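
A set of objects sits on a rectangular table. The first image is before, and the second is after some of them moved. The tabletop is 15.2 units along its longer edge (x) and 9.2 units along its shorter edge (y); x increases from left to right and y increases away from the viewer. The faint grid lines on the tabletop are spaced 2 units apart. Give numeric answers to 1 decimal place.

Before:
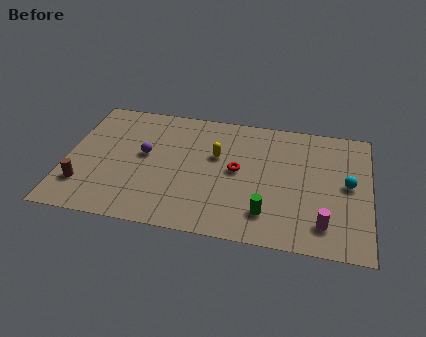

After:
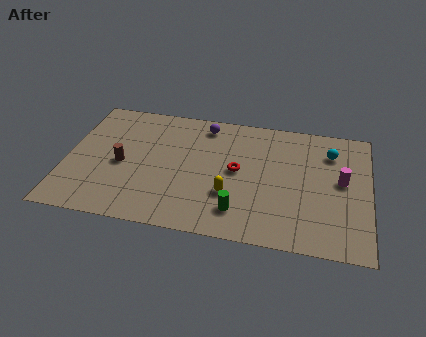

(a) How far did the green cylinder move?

1.4

The green cylinder was near (10.2, 2.0) before and (8.8, 1.9) after, so it travelled √(1.4² + 0.1²) ≈ 1.4 units.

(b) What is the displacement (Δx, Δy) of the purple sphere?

(2.9, 2.8)

The purple sphere was at about (3.9, 5.1) and moved to about (6.8, 7.9).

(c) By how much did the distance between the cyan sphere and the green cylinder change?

+1.9

Before: roughly 4.8 units apart; after: 6.7. That's 1.9 units further apart.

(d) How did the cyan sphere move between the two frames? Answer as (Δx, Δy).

(-0.9, 2.2)

From the two frames, the cyan sphere sits at roughly (14.1, 4.8) before and (13.2, 7.0) after.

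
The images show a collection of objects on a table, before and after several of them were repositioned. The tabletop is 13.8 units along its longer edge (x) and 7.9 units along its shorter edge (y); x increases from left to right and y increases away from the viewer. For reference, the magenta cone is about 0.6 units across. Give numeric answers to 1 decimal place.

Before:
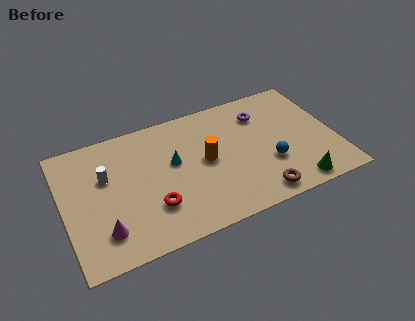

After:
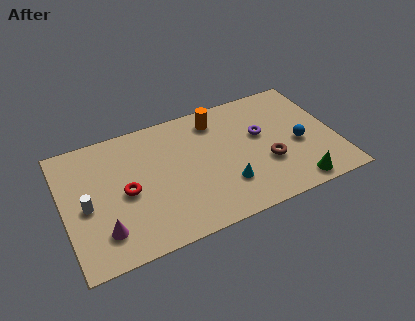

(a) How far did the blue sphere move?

1.7

The blue sphere was near (10.3, 2.7) before and (11.9, 3.4) after, so it travelled √(1.6² + 0.7²) ≈ 1.7 units.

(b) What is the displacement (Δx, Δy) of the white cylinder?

(-1.1, -1.4)

The white cylinder was at about (2.2, 5.0) and moved to about (1.1, 3.6).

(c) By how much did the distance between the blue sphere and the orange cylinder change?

+1.6

They were about 3.4 units apart before and 5.0 after — 1.6 units further apart.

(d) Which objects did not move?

the magenta cone and the green cone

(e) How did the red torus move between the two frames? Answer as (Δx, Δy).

(-1.2, 1.4)

From the two frames, the red torus sits at roughly (4.3, 2.3) before and (3.1, 3.7) after.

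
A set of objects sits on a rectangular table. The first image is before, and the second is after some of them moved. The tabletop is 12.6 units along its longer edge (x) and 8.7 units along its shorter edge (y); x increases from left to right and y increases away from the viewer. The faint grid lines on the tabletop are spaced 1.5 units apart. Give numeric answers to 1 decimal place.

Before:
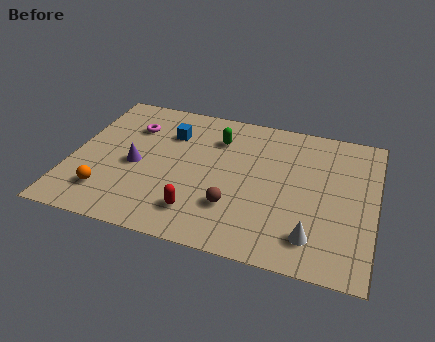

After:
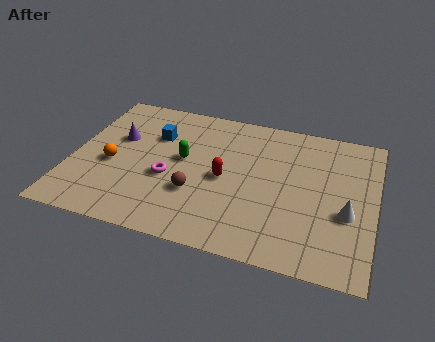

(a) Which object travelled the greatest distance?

the magenta torus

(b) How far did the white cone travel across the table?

2.1

The white cone moved from about (10.2, 1.7) to (11.5, 3.4), a distance of √(1.3² + 1.7²) ≈ 2.1.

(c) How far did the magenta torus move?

3.3

From (2.3, 6.3) to (4.1, 3.5), the magenta torus covered √(1.8² + 2.8²) ≈ 3.3 units.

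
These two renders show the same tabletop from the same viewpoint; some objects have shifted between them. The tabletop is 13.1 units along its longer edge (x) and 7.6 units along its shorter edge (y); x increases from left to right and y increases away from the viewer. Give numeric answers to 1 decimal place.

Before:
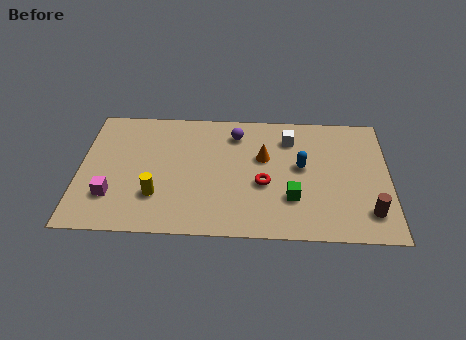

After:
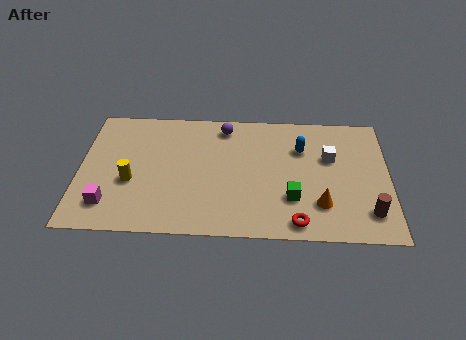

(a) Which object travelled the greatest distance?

the orange cone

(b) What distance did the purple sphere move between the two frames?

0.6

The purple sphere was near (6.6, 6.1) before and (6.1, 6.5) after, so it travelled √(0.5² + 0.4²) ≈ 0.6 units.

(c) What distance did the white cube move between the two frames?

2.0

From (8.9, 5.9) to (10.6, 4.8), the white cube covered √(1.7² + 1.1²) ≈ 2.0 units.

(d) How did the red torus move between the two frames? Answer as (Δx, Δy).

(1.4, -2.2)

From the two frames, the red torus sits at roughly (7.8, 3.1) before and (9.2, 0.9) after.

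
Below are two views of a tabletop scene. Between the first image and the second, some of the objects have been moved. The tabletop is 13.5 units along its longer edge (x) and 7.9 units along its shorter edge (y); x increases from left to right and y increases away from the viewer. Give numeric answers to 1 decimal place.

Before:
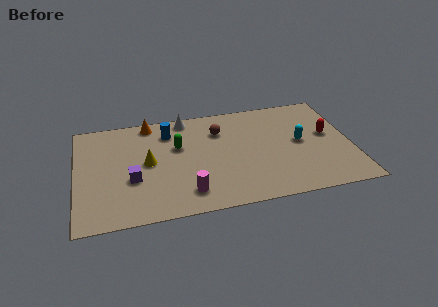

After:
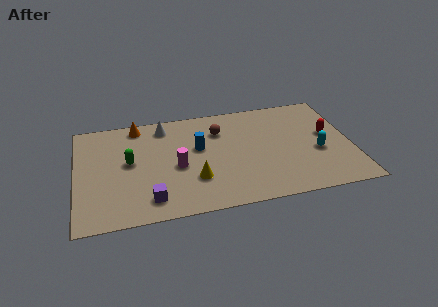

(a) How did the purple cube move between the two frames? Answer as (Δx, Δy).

(0.8, -1.6)

The purple cube was at about (2.7, 3.0) and moved to about (3.5, 1.4).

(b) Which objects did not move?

the brown sphere and the red capsule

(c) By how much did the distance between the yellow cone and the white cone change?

+0.9

The distance was about 3.6 in the first image and 4.5 in the second, so they moved 0.9 units further apart.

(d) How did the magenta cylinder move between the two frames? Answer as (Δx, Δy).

(-0.4, 2.0)

From the two frames, the magenta cylinder sits at roughly (5.3, 1.5) before and (4.9, 3.5) after.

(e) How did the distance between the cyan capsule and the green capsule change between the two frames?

+3.2

Before: roughly 6.1 units apart; after: 9.3. That's 3.2 units further apart.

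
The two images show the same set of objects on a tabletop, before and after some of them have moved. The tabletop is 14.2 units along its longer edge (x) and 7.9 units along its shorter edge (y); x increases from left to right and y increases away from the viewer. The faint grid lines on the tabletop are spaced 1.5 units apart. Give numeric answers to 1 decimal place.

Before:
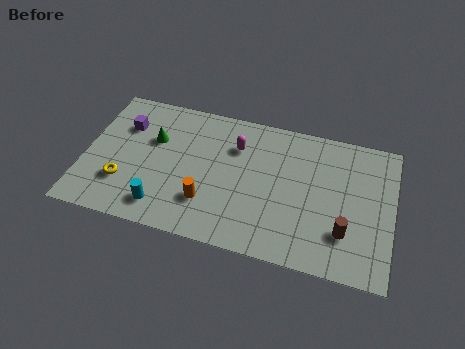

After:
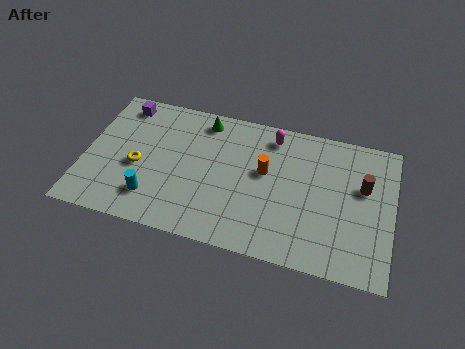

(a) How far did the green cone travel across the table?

2.8

The green cone moved from about (3.1, 5.1) to (5.3, 6.8), a distance of √(2.2² + 1.7²) ≈ 2.8.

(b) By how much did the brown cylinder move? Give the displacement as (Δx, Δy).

(0.7, 2.7)

The brown cylinder started near (12.1, 2.2) and ended near (12.8, 4.9).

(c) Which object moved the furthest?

the orange cylinder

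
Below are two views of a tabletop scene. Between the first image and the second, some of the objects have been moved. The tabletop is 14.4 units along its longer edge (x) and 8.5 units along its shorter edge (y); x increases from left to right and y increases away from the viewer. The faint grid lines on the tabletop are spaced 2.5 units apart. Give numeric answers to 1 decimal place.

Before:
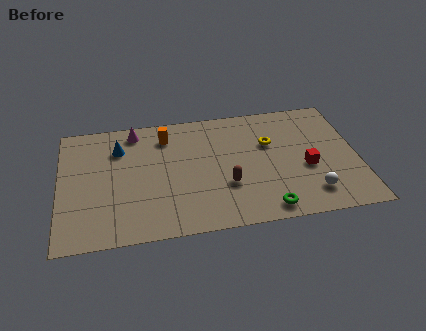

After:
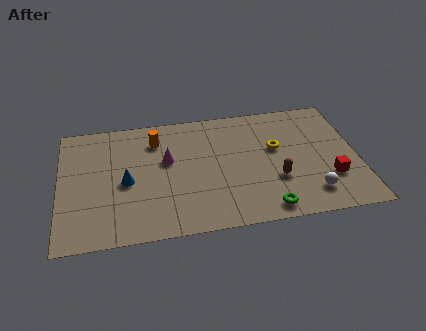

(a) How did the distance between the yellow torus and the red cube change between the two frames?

+0.9

The distance was about 2.6 in the first image and 3.5 in the second, so they moved 0.9 units further apart.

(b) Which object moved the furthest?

the magenta cone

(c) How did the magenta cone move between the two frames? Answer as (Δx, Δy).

(1.5, -2.3)

The magenta cone was at about (3.7, 7.4) and moved to about (5.2, 5.1).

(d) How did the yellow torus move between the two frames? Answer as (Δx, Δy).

(0.3, -0.4)

The yellow torus was at about (10.2, 5.5) and moved to about (10.5, 5.1).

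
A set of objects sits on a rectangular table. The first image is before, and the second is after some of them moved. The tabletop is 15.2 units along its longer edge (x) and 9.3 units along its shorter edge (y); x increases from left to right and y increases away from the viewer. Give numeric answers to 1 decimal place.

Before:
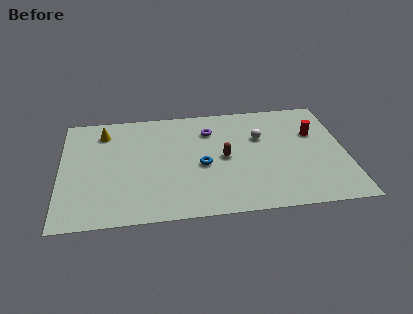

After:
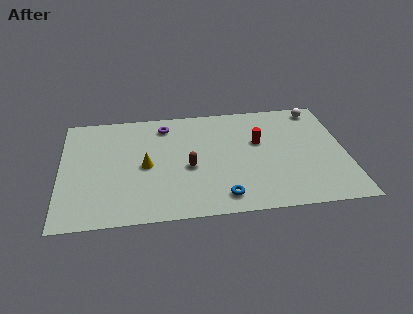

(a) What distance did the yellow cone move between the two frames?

3.8

From (2.3, 7.5) to (4.5, 4.4), the yellow cone covered √(2.2² + 3.1²) ≈ 3.8 units.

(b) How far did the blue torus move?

2.9

From (7.5, 4.1) to (8.5, 1.4), the blue torus covered √(1.0² + 2.7²) ≈ 2.9 units.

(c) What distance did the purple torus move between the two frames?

2.5

The purple torus moved from about (8.0, 7.0) to (5.6, 7.7), a distance of √(2.4² + 0.7²) ≈ 2.5.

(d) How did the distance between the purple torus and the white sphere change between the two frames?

+5.5

Before: roughly 2.8 units apart; after: 8.3. That's 5.5 units further apart.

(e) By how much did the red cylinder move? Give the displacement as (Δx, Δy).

(-3.0, -0.4)

The red cylinder started near (13.6, 6.1) and ended near (10.6, 5.7).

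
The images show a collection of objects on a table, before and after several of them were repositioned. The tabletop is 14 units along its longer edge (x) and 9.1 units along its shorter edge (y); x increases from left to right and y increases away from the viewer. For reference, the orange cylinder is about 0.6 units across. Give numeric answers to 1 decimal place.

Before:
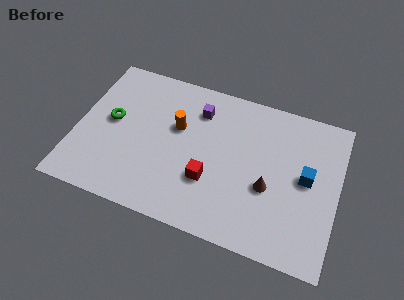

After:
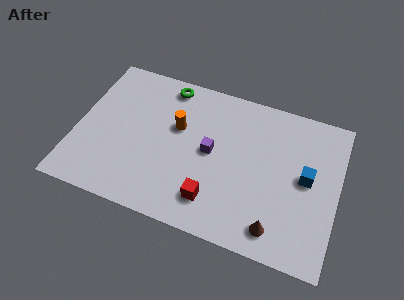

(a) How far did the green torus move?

4.1

The green torus was near (1.8, 4.9) before and (4.5, 8.0) after, so it travelled √(2.7² + 3.1²) ≈ 4.1 units.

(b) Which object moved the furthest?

the green torus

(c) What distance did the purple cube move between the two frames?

2.5

The purple cube moved from about (6.3, 7.0) to (7.2, 4.7), a distance of √(0.9² + 2.3²) ≈ 2.5.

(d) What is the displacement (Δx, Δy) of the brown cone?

(0.6, -2.2)

From the two frames, the brown cone sits at roughly (10.4, 3.6) before and (11.0, 1.4) after.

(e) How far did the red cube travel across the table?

1.1

The red cube was near (7.3, 3.0) before and (7.6, 1.9) after, so it travelled √(0.3² + 1.1²) ≈ 1.1 units.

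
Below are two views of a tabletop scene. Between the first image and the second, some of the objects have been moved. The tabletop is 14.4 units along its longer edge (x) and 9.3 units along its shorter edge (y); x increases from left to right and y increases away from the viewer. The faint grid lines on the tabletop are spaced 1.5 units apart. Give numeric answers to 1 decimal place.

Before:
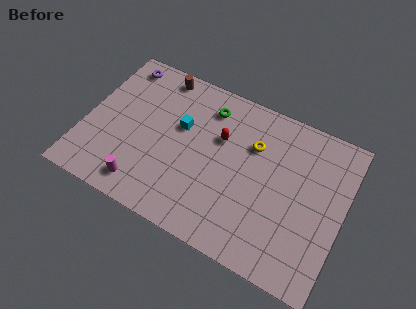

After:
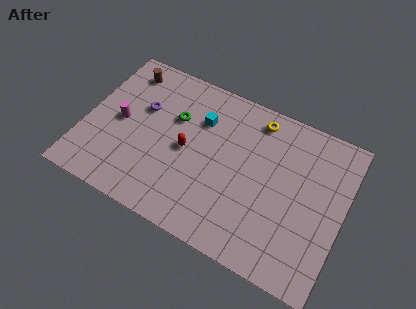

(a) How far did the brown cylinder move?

2.0

From (3.6, 8.3) to (1.7, 7.8), the brown cylinder covered √(1.9² + 0.5²) ≈ 2.0 units.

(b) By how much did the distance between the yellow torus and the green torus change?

+1.9

Before: roughly 2.9 units apart; after: 4.8. That's 1.9 units further apart.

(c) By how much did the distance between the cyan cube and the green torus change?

-0.7

Before: roughly 2.2 units apart; after: 1.5. That's 0.7 units closer together.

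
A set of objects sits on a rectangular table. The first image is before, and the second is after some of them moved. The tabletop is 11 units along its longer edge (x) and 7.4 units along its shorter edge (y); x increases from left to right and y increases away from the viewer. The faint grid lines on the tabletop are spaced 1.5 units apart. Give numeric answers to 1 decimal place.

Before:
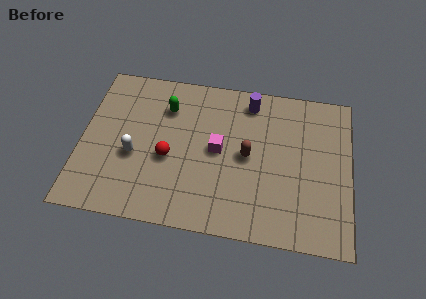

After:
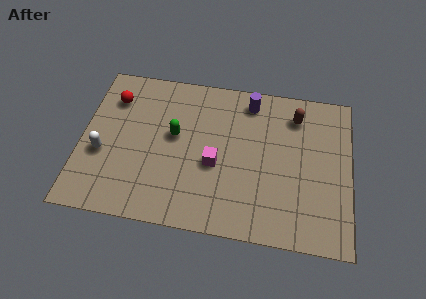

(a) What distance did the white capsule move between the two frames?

1.3

The white capsule moved from about (2.2, 3.0) to (0.9, 2.9), a distance of √(1.3² + 0.1²) ≈ 1.3.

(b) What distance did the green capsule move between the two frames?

1.4

From (3.4, 5.5) to (3.8, 4.2), the green capsule covered √(0.4² + 1.3²) ≈ 1.4 units.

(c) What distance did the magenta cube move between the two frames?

0.7

The magenta cube moved from about (5.6, 3.8) to (5.5, 3.1), a distance of √(0.1² + 0.7²) ≈ 0.7.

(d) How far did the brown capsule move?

2.9

From (6.8, 3.7) to (8.7, 5.9), the brown capsule covered √(1.9² + 2.2²) ≈ 2.9 units.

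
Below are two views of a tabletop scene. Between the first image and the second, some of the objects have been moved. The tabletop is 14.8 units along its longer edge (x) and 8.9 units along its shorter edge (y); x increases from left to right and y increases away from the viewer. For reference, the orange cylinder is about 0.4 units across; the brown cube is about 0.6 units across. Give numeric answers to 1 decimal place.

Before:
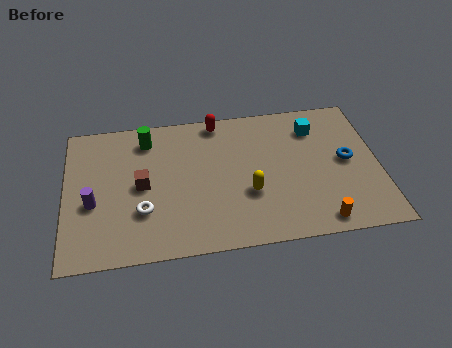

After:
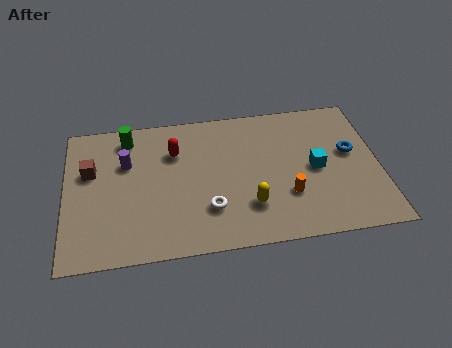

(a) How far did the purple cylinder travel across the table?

2.8

The purple cylinder was near (1.3, 3.6) before and (2.9, 5.9) after, so it travelled √(1.6² + 2.3²) ≈ 2.8 units.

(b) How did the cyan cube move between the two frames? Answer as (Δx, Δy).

(-0.1, -2.6)

The cyan cube started near (11.9, 6.9) and ended near (11.8, 4.3).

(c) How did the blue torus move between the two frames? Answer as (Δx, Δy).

(0.2, 0.5)

The blue torus was at about (13.3, 4.6) and moved to about (13.5, 5.1).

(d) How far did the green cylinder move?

0.9

The green cylinder moved from about (3.9, 7.3) to (3.0, 7.5), a distance of √(0.9² + 0.2²) ≈ 0.9.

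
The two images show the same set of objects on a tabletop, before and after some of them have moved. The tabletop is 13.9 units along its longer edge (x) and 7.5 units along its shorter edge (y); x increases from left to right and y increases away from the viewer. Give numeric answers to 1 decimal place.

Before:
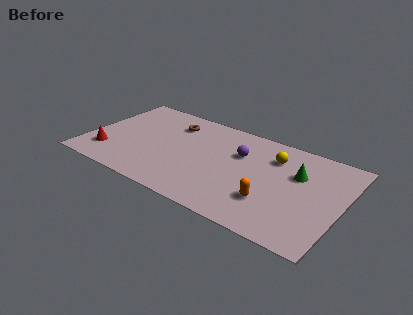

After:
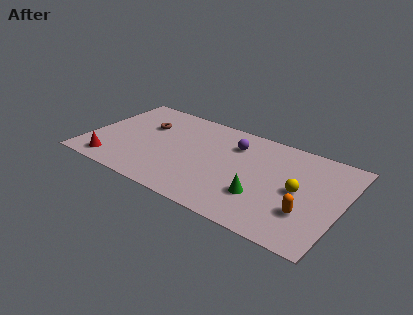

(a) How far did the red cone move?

0.8

From (1.3, 1.8) to (1.7, 1.1), the red cone covered √(0.4² + 0.7²) ≈ 0.8 units.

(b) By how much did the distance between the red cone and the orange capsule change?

+1.6

The distance was about 9.0 in the first image and 10.6 in the second, so they moved 1.6 units further apart.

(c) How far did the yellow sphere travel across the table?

2.5

The yellow sphere moved from about (10.0, 5.6) to (11.6, 3.7), a distance of √(1.6² + 1.9²) ≈ 2.5.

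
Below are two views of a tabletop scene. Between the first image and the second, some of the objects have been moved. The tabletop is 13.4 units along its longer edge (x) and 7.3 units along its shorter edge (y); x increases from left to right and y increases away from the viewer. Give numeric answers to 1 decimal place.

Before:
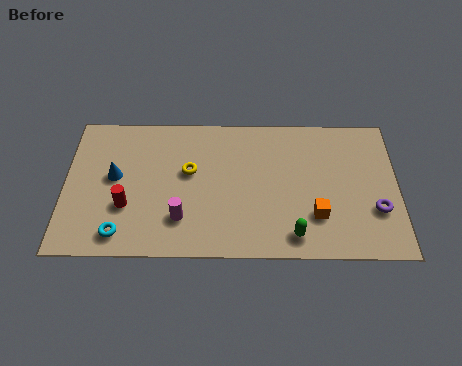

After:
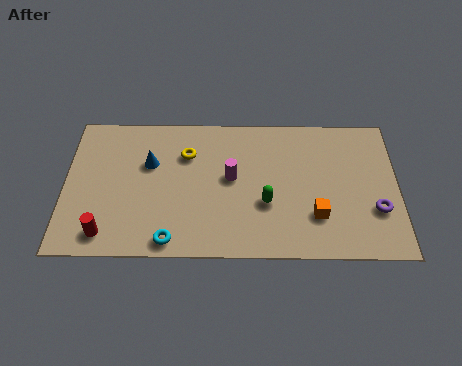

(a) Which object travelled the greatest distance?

the magenta cylinder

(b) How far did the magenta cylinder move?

2.9

The magenta cylinder was near (4.7, 1.9) before and (6.7, 4.0) after, so it travelled √(2.0² + 2.1²) ≈ 2.9 units.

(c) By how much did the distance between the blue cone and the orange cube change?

-1.1

Before: roughly 8.3 units apart; after: 7.2. That's 1.1 units closer together.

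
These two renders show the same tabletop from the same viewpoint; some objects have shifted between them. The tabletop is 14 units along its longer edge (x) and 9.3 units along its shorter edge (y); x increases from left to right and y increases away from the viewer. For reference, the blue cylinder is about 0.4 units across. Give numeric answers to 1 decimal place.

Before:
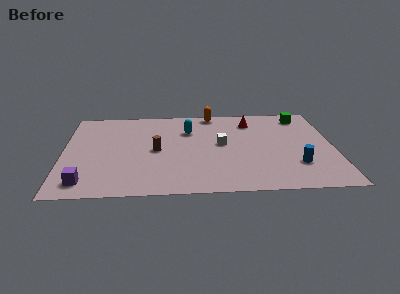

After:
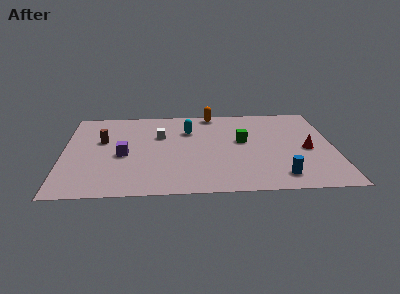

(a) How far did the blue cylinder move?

1.4

The blue cylinder moved from about (12.0, 2.6) to (11.1, 1.5), a distance of √(0.9² + 1.1²) ≈ 1.4.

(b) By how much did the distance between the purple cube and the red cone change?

-1.0

Before: roughly 10.5 units apart; after: 9.5. That's 1.0 units closer together.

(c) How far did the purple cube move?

3.3

The purple cube was near (1.2, 1.4) before and (3.1, 4.1) after, so it travelled √(1.9² + 2.7²) ≈ 3.3 units.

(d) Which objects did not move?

the cyan capsule and the orange capsule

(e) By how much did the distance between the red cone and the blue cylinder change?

-2.2

Before: roughly 5.3 units apart; after: 3.1. That's 2.2 units closer together.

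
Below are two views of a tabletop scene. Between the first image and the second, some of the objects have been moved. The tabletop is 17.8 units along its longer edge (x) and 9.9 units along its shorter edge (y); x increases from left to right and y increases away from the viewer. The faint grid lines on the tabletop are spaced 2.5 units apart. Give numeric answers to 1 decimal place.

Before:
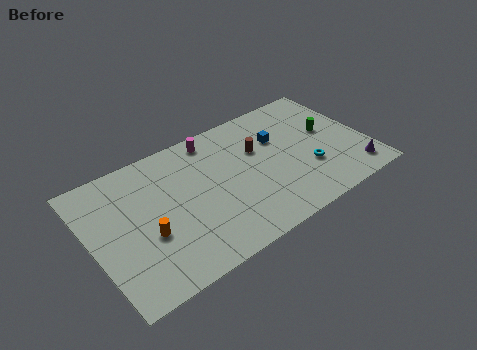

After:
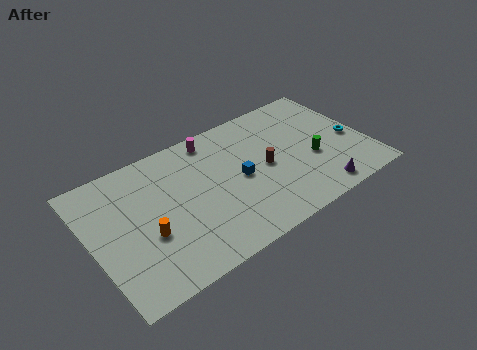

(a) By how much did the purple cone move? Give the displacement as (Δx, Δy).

(-2.5, -0.4)

From the two frames, the purple cone sits at roughly (16.5, 1.6) before and (14.0, 1.2) after.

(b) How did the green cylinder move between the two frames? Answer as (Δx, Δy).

(-1.4, -1.7)

The green cylinder started near (15.6, 5.6) and ended near (14.2, 3.9).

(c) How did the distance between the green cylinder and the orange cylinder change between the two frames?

-1.5

The distance was about 12.4 in the first image and 10.9 in the second, so they moved 1.5 units closer together.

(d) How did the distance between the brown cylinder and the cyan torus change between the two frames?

+1.5

The distance was about 4.2 in the first image and 5.7 in the second, so they moved 1.5 units further apart.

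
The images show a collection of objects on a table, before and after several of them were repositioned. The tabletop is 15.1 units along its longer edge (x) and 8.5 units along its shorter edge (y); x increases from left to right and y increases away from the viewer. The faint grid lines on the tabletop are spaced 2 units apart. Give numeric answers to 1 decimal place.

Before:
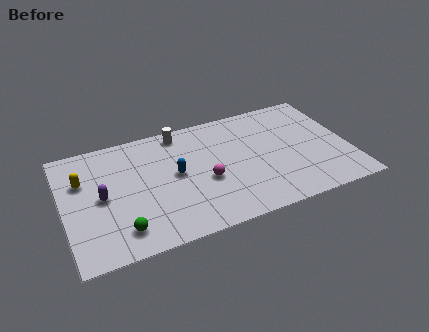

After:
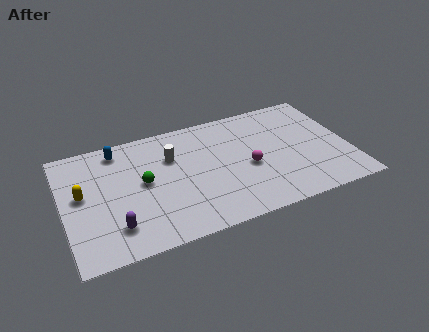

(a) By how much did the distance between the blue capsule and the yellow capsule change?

-1.6

They were about 4.9 units apart before and 3.3 after — 1.6 units closer together.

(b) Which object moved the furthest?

the blue capsule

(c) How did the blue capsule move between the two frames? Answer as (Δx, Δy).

(-2.8, 2.8)

The blue capsule was at about (5.9, 4.5) and moved to about (3.1, 7.3).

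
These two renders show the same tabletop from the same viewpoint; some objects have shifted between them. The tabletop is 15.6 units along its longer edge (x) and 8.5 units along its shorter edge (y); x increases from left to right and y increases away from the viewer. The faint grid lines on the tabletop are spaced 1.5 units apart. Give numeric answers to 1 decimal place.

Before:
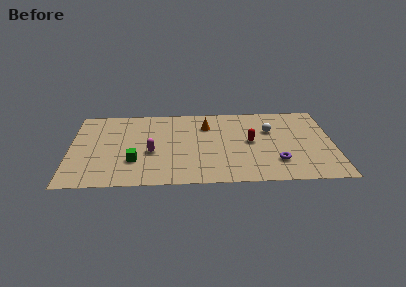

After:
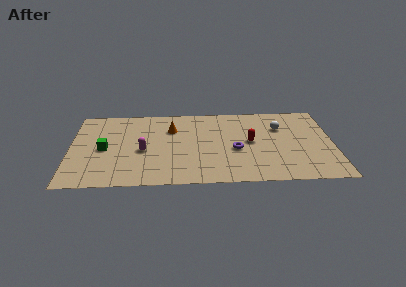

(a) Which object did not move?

the red capsule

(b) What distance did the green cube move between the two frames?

2.3

The green cube was near (3.8, 2.6) before and (2.0, 4.0) after, so it travelled √(1.8² + 1.4²) ≈ 2.3 units.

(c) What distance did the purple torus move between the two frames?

2.8

The purple torus was near (12.2, 2.2) before and (9.8, 3.6) after, so it travelled √(2.4² + 1.4²) ≈ 2.8 units.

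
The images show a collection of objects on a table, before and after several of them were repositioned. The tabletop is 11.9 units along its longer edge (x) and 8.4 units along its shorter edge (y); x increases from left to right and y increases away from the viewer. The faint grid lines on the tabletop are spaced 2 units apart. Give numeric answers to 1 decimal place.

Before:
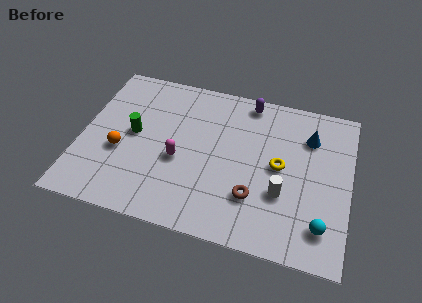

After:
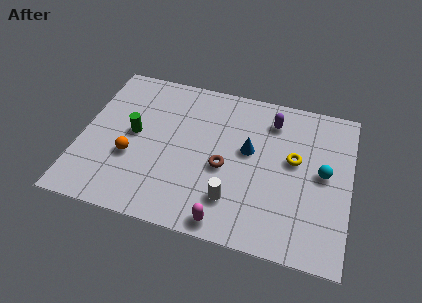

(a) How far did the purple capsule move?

1.4

From (7.2, 7.5) to (8.3, 6.7), the purple capsule covered √(1.1² + 0.8²) ≈ 1.4 units.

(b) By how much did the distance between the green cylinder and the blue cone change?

-2.8

They were about 7.9 units apart before and 5.1 after — 2.8 units closer together.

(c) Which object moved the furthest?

the magenta capsule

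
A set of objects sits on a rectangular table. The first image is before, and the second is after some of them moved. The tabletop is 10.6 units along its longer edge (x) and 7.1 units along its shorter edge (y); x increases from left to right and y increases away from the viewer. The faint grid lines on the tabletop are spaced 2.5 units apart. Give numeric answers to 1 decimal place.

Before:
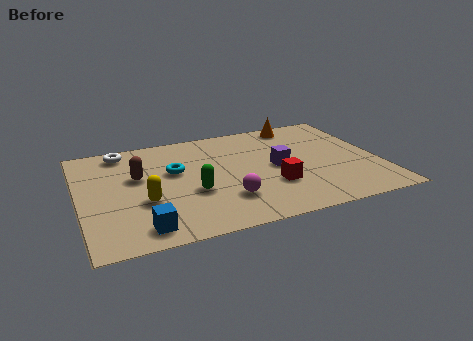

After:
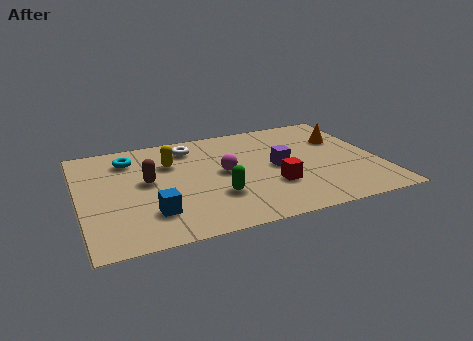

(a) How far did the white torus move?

2.4

From (1.7, 6.2) to (4.1, 5.8), the white torus covered √(2.4² + 0.4²) ≈ 2.4 units.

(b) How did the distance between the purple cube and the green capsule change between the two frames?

-0.6

They were about 3.2 units apart before and 2.6 after — 0.6 units closer together.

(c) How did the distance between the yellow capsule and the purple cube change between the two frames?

-0.9

The distance was about 4.9 in the first image and 4.0 in the second, so they moved 0.9 units closer together.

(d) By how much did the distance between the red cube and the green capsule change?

-0.8

They were about 2.8 units apart before and 2.0 after — 0.8 units closer together.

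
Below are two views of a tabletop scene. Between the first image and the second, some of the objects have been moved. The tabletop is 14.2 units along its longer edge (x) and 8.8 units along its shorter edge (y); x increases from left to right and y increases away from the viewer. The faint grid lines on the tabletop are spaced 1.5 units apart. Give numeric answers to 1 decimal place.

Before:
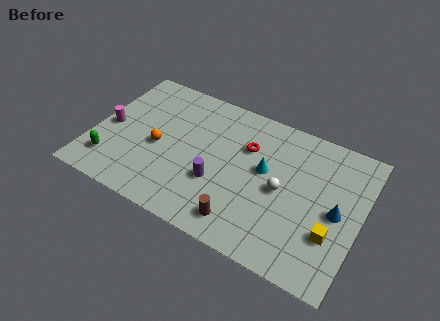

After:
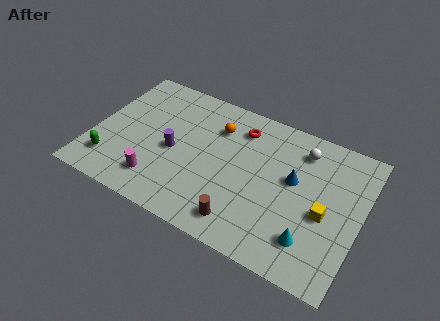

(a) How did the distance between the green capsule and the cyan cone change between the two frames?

+2.2

The distance was about 8.5 in the first image and 10.7 in the second, so they moved 2.2 units further apart.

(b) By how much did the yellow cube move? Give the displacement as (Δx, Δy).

(-0.5, 1.0)

The yellow cube was at about (12.9, 2.8) and moved to about (12.4, 3.8).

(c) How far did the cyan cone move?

4.1

The cyan cone moved from about (9.1, 5.0) to (11.9, 2.0), a distance of √(2.8² + 3.0²) ≈ 4.1.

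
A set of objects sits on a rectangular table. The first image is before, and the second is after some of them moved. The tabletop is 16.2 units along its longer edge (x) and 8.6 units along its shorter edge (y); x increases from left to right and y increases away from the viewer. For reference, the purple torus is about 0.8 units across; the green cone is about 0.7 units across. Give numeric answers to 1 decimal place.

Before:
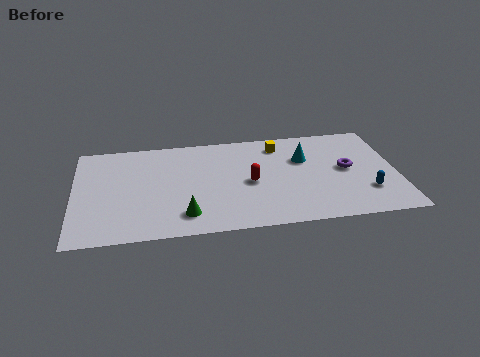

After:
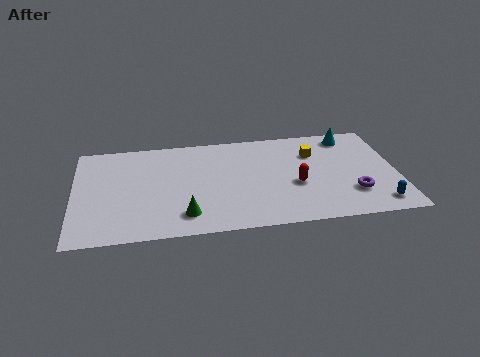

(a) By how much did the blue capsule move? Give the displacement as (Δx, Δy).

(0.5, -1.1)

The blue capsule started near (14.6, 2.4) and ended near (15.1, 1.3).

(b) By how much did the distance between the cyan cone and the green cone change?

+2.9

Before: roughly 7.3 units apart; after: 10.2. That's 2.9 units further apart.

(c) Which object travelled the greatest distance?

the cyan cone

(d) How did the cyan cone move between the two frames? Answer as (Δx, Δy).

(2.4, 1.7)

From the two frames, the cyan cone sits at roughly (11.6, 5.7) before and (14.0, 7.4) after.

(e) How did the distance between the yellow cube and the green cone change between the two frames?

+0.6

The distance was about 7.3 in the first image and 7.9 in the second, so they moved 0.6 units further apart.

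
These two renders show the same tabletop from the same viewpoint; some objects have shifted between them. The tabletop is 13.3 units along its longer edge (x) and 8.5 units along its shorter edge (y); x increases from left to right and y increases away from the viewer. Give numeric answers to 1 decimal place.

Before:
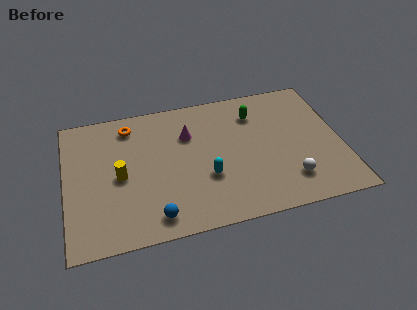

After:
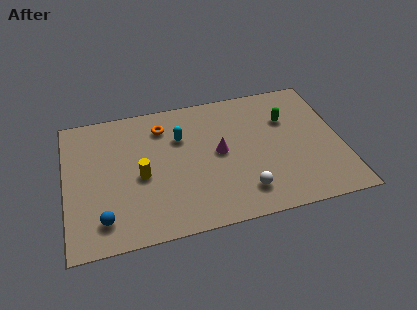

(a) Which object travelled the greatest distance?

the cyan capsule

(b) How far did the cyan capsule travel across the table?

3.0

From (6.7, 3.0) to (5.6, 5.8), the cyan capsule covered √(1.1² + 2.8²) ≈ 3.0 units.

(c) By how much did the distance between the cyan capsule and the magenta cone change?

-0.7

The distance was about 3.0 in the first image and 2.3 in the second, so they moved 0.7 units closer together.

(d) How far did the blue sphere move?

2.4

From (4.1, 1.2) to (1.7, 1.6), the blue sphere covered √(2.4² + 0.4²) ≈ 2.4 units.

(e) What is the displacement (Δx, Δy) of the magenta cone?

(1.4, -1.5)

From the two frames, the magenta cone sits at roughly (6.0, 5.9) before and (7.4, 4.4) after.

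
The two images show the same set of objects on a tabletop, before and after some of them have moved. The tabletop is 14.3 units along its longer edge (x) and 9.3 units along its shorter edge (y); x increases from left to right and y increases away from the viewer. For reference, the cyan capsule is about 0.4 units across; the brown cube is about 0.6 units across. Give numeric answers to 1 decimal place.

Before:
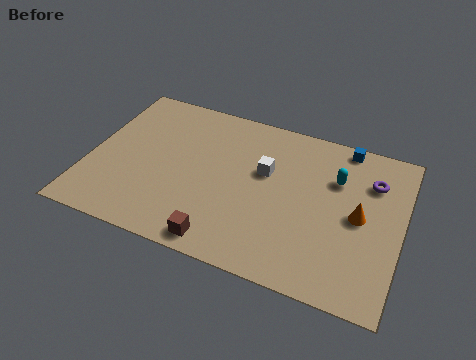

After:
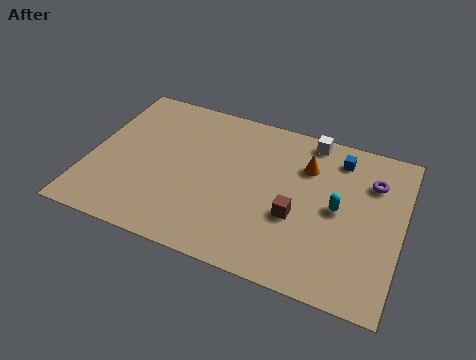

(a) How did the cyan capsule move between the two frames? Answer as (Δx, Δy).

(0.2, -1.7)

The cyan capsule was at about (11.2, 6.4) and moved to about (11.4, 4.7).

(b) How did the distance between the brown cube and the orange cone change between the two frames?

-3.8

The distance was about 6.9 in the first image and 3.1 in the second, so they moved 3.8 units closer together.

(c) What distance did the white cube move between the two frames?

3.2

The white cube moved from about (8.0, 5.7) to (9.8, 8.4), a distance of √(1.8² + 2.7²) ≈ 3.2.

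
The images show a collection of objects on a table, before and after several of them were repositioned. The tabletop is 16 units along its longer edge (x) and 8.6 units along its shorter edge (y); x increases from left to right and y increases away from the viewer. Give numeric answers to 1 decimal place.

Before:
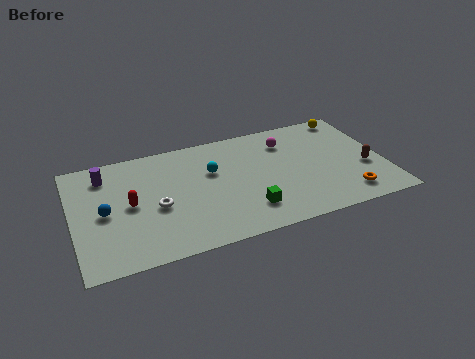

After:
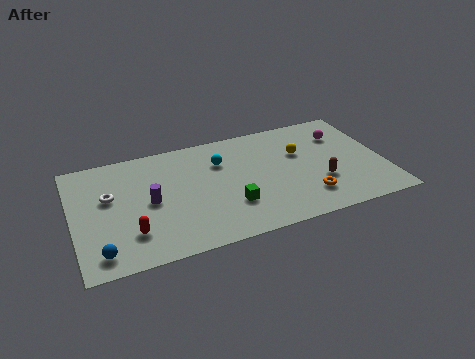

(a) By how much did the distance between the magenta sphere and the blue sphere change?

+3.9

They were about 9.9 units apart before and 13.8 after — 3.9 units further apart.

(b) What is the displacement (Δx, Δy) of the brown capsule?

(-2.4, -0.4)

From the two frames, the brown capsule sits at roughly (15.0, 3.3) before and (12.6, 2.9) after.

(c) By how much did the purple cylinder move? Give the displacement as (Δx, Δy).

(2.1, -2.7)

The purple cylinder started near (1.8, 6.9) and ended near (3.9, 4.2).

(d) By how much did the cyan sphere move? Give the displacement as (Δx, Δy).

(0.5, 0.6)

The cyan sphere was at about (7.2, 5.5) and moved to about (7.7, 6.1).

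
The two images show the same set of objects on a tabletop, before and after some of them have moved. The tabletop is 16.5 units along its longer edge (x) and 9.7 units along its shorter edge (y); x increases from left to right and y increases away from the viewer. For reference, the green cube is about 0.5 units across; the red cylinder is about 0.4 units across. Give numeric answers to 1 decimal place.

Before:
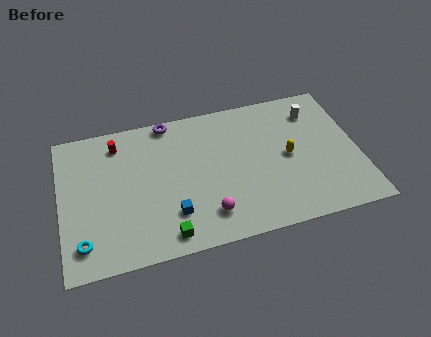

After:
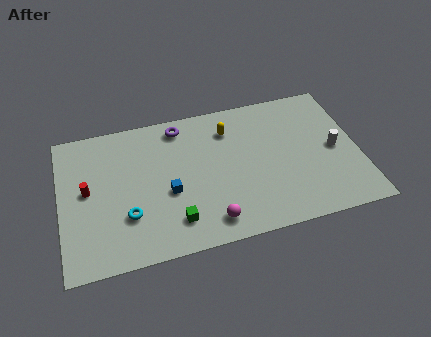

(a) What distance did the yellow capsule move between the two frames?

4.1

From (12.6, 4.8) to (9.5, 7.5), the yellow capsule covered √(3.1² + 2.7²) ≈ 4.1 units.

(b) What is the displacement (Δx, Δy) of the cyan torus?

(2.5, 1.2)

From the two frames, the cyan torus sits at roughly (1.1, 1.8) before and (3.6, 3.0) after.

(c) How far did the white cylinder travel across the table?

3.0

From (14.3, 7.6) to (15.2, 4.7), the white cylinder covered √(0.9² + 2.9²) ≈ 3.0 units.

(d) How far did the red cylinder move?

3.3

The red cylinder was near (3.3, 8.0) before and (1.5, 5.2) after, so it travelled √(1.8² + 2.8²) ≈ 3.3 units.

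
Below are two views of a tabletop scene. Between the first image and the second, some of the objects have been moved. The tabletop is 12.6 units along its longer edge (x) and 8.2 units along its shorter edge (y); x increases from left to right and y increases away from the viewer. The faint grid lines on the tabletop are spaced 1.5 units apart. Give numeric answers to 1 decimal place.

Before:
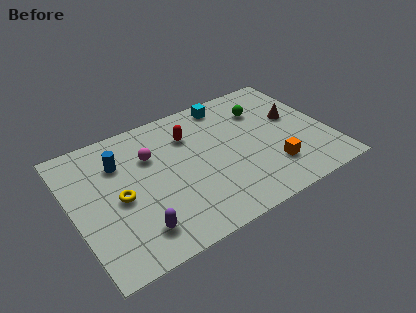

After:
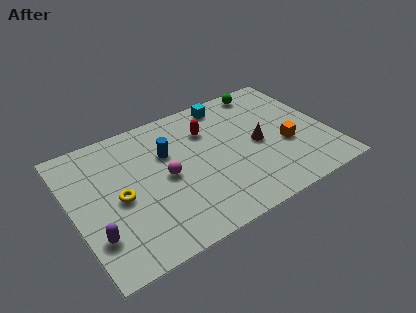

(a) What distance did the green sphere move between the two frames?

1.4

The green sphere was near (9.7, 6.0) before and (10.1, 7.3) after, so it travelled √(0.4² + 1.3²) ≈ 1.4 units.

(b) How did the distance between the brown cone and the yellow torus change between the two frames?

-2.1

The distance was about 9.0 in the first image and 6.9 in the second, so they moved 2.1 units closer together.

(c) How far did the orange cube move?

1.4

The orange cube was near (9.5, 2.1) before and (10.4, 3.2) after, so it travelled √(0.9² + 1.1²) ≈ 1.4 units.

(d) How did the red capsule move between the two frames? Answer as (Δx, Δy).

(0.9, -0.1)

The red capsule started near (6.0, 6.0) and ended near (6.9, 5.9).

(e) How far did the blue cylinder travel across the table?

2.4

The blue cylinder moved from about (2.5, 5.9) to (4.8, 5.4), a distance of √(2.3² + 0.5²) ≈ 2.4.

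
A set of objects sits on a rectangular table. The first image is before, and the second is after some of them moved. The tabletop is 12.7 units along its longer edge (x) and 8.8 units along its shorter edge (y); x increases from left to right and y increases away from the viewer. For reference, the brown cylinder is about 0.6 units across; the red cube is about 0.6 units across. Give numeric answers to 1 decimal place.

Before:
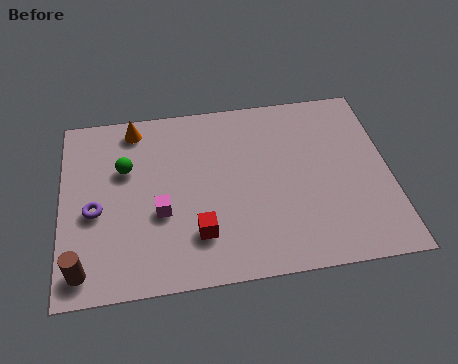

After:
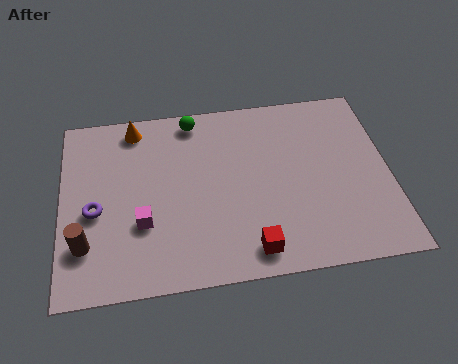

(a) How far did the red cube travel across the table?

2.2

From (5.2, 2.2) to (7.2, 1.2), the red cube covered √(2.0² + 1.0²) ≈ 2.2 units.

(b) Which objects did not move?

the orange cone and the purple torus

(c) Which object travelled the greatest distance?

the green sphere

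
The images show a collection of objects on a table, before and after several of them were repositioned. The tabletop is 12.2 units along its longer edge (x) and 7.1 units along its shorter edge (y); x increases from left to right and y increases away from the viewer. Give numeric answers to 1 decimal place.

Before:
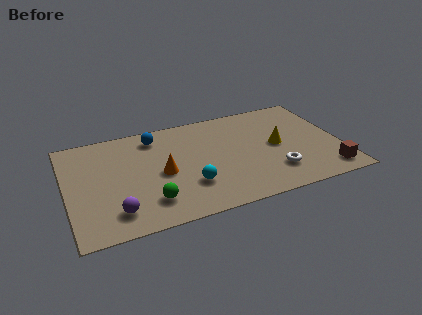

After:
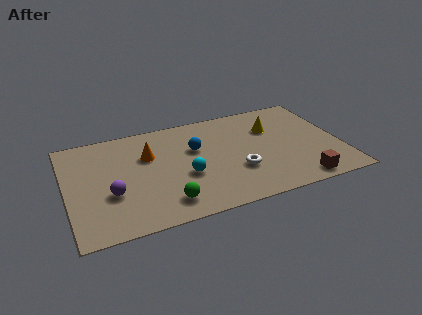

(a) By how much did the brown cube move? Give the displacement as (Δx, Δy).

(-1.3, -0.3)

From the two frames, the brown cube sits at roughly (11.4, 1.1) before and (10.1, 0.8) after.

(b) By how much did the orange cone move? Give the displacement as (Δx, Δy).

(-0.5, 1.4)

From the two frames, the orange cone sits at roughly (4.2, 3.3) before and (3.7, 4.7) after.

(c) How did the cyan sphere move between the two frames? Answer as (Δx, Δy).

(-0.1, 0.7)

The cyan sphere started near (5.3, 2.1) and ended near (5.2, 2.8).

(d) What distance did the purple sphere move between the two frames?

1.2

The purple sphere was near (2.0, 1.4) before and (1.9, 2.6) after, so it travelled √(0.1² + 1.2²) ≈ 1.2 units.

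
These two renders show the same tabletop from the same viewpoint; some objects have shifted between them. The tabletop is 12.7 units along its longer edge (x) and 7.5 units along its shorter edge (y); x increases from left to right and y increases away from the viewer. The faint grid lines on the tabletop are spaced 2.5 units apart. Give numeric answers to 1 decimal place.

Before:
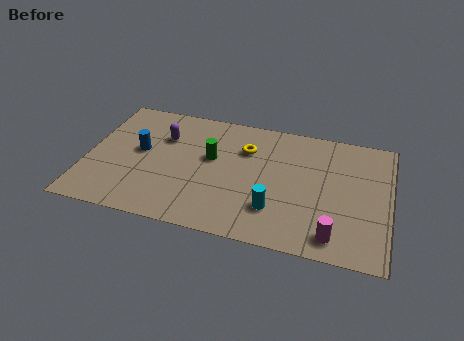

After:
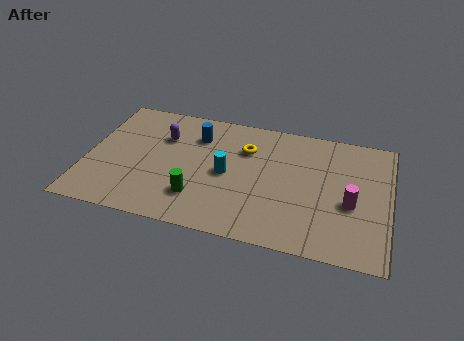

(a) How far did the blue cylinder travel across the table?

2.7

From (2.2, 4.1) to (4.5, 5.6), the blue cylinder covered √(2.3² + 1.5²) ≈ 2.7 units.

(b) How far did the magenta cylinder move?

2.1

From (10.5, 1.1) to (11.1, 3.1), the magenta cylinder covered √(0.6² + 2.0²) ≈ 2.1 units.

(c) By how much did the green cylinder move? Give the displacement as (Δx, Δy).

(-0.4, -2.5)

The green cylinder started near (5.2, 4.4) and ended near (4.8, 1.9).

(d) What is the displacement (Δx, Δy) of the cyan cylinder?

(-2.1, 1.6)

The cyan cylinder started near (8.0, 2.0) and ended near (5.9, 3.6).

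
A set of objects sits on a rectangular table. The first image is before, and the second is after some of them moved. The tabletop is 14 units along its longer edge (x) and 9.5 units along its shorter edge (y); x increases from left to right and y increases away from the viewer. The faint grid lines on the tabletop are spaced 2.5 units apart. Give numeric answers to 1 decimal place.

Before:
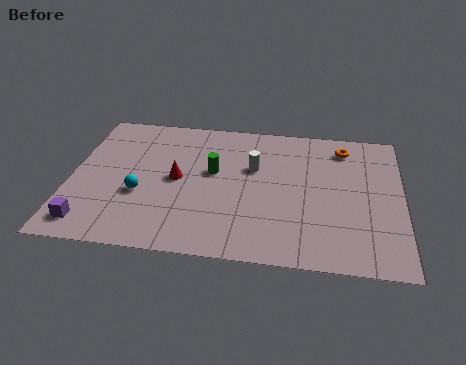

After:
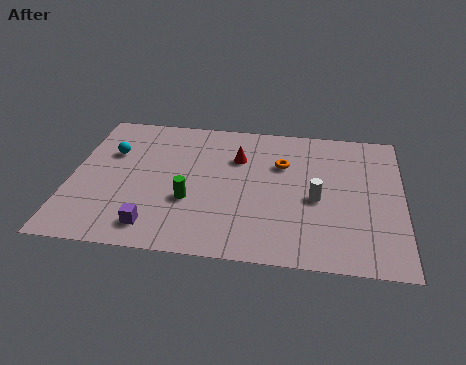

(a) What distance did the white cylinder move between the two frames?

3.2

The white cylinder moved from about (7.7, 6.0) to (10.4, 4.2), a distance of √(2.7² + 1.8²) ≈ 3.2.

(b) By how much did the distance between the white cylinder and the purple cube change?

-0.9

Before: roughly 8.1 units apart; after: 7.2. That's 0.9 units closer together.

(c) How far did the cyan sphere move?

3.0

The cyan sphere moved from about (3.0, 3.6) to (1.6, 6.3), a distance of √(1.4² + 2.7²) ≈ 3.0.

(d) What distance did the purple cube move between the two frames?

2.7

The purple cube was near (1.0, 1.4) before and (3.7, 1.5) after, so it travelled √(2.7² + 0.1²) ≈ 2.7 units.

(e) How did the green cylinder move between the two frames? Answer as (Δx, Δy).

(-0.9, -2.1)

The green cylinder was at about (6.0, 5.5) and moved to about (5.1, 3.4).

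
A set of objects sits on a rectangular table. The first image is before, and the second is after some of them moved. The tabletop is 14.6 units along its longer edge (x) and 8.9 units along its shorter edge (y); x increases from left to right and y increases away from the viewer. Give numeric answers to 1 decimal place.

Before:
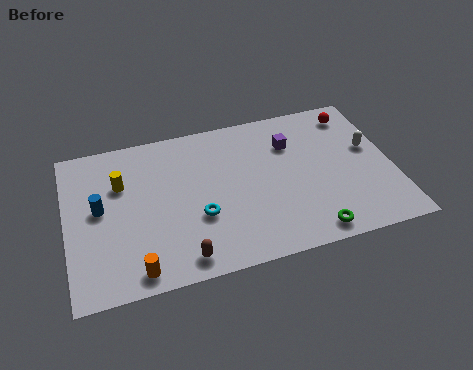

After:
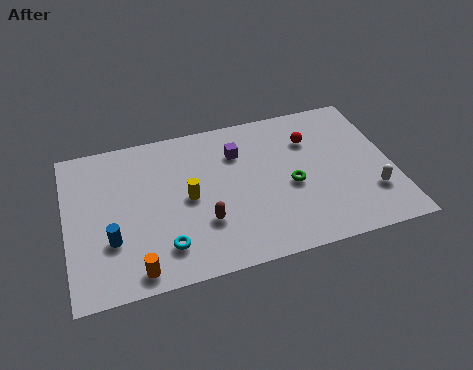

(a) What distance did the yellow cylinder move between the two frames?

3.3

The yellow cylinder moved from about (2.5, 6.0) to (5.4, 4.4), a distance of √(2.9² + 1.6²) ≈ 3.3.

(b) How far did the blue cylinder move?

1.9

The blue cylinder was near (1.5, 4.8) before and (1.9, 2.9) after, so it travelled √(0.4² + 1.9²) ≈ 1.9 units.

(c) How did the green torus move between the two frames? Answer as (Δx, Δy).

(-0.6, 2.9)

The green torus was at about (10.6, 1.0) and moved to about (10.0, 3.9).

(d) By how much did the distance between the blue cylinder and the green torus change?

-1.7

The distance was about 9.9 in the first image and 8.2 in the second, so they moved 1.7 units closer together.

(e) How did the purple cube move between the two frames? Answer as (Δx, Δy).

(-2.4, 0.1)

The purple cube started near (10.2, 6.4) and ended near (7.8, 6.5).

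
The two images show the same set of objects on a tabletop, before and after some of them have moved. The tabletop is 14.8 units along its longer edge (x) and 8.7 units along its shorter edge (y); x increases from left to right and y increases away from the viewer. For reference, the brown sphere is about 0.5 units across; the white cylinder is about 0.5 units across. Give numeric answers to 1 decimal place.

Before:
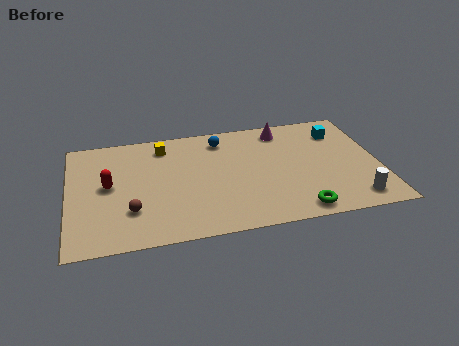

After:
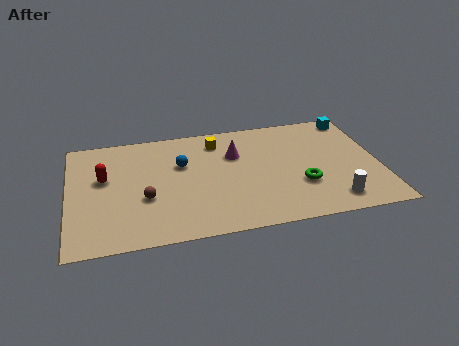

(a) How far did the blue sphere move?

2.6

The blue sphere moved from about (7.4, 7.2) to (5.4, 5.6), a distance of √(2.0² + 1.6²) ≈ 2.6.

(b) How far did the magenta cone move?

2.8

From (10.4, 7.4) to (8.0, 5.9), the magenta cone covered √(2.4² + 1.5²) ≈ 2.8 units.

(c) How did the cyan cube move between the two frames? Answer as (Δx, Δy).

(0.8, 1.0)

From the two frames, the cyan cube sits at roughly (13.1, 6.7) before and (13.9, 7.7) after.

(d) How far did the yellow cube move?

2.6

The yellow cube was near (4.6, 7.2) before and (7.2, 7.1) after, so it travelled √(2.6² + 0.1²) ≈ 2.6 units.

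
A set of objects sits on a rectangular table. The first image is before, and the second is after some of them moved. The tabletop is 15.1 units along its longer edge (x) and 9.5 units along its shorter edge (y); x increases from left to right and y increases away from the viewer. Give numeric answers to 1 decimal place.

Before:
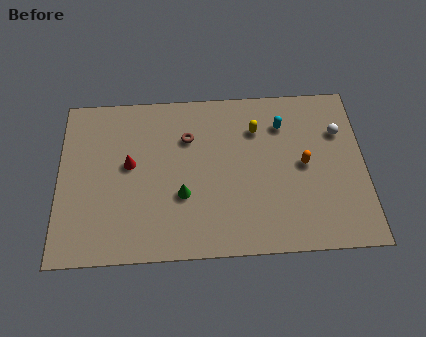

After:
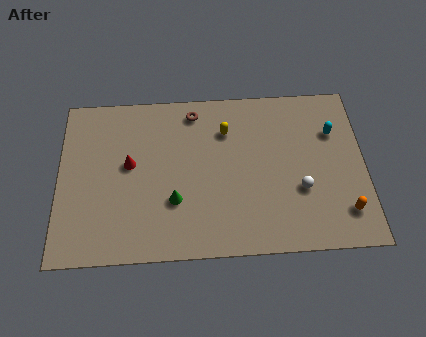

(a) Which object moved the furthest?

the white sphere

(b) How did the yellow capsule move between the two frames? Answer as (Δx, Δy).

(-1.5, 0.0)

From the two frames, the yellow capsule sits at roughly (9.8, 7.0) before and (8.3, 7.0) after.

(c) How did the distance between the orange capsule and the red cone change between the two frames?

+2.4

The distance was about 8.6 in the first image and 11.0 in the second, so they moved 2.4 units further apart.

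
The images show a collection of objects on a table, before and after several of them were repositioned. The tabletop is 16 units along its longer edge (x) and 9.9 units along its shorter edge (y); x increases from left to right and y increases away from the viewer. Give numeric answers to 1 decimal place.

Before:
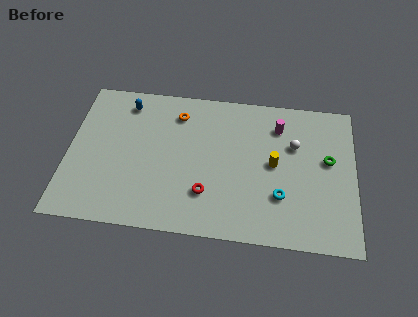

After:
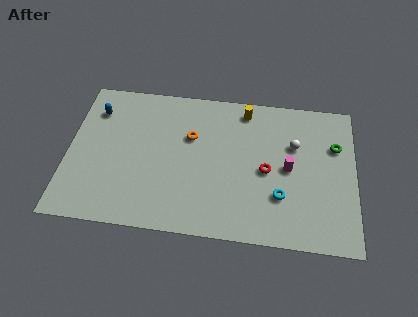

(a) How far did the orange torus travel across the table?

1.7

From (6.0, 7.9) to (6.8, 6.4), the orange torus covered √(0.8² + 1.5²) ≈ 1.7 units.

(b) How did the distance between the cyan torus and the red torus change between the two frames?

-2.3

The distance was about 4.1 in the first image and 1.8 in the second, so they moved 2.3 units closer together.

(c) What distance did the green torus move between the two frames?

1.1

From (14.5, 5.7) to (14.9, 6.7), the green torus covered √(0.4² + 1.0²) ≈ 1.1 units.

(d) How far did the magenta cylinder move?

2.9

From (11.7, 7.7) to (12.3, 4.9), the magenta cylinder covered √(0.6² + 2.8²) ≈ 2.9 units.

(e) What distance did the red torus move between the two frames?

3.8

From (7.8, 2.7) to (11.1, 4.6), the red torus covered √(3.3² + 1.9²) ≈ 3.8 units.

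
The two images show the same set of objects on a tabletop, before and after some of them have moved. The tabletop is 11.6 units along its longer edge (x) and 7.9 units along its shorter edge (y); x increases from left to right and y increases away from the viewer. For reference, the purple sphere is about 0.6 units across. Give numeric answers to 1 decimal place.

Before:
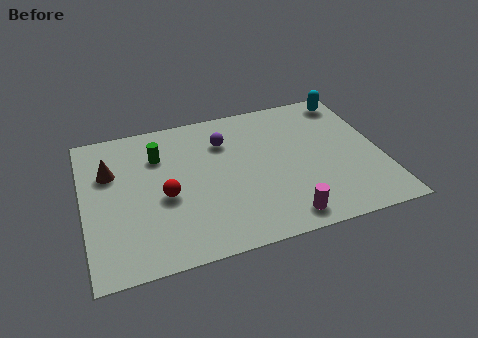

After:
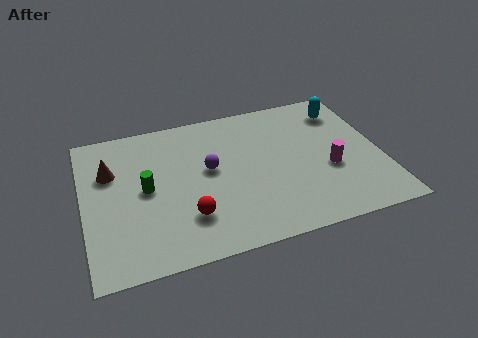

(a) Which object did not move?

the brown cone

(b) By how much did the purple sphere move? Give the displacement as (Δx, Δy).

(-0.7, -1.4)

The purple sphere was at about (5.6, 5.8) and moved to about (4.9, 4.4).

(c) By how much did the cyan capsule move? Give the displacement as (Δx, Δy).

(-0.3, -0.6)

The cyan capsule was at about (10.7, 6.9) and moved to about (10.4, 6.3).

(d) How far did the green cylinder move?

1.8

The green cylinder moved from about (3.0, 5.7) to (2.4, 4.0), a distance of √(0.6² + 1.7²) ≈ 1.8.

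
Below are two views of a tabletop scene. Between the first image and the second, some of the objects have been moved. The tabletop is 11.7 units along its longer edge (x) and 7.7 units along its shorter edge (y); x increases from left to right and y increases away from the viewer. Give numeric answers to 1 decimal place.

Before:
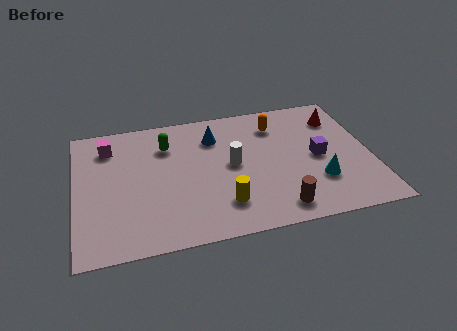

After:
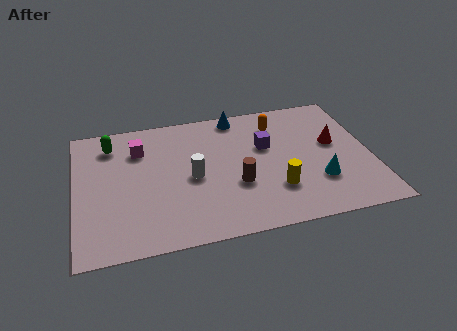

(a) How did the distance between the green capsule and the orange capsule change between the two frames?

+2.2

Before: roughly 4.4 units apart; after: 6.6. That's 2.2 units further apart.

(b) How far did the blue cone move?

1.5

The blue cone was near (5.6, 5.8) before and (6.6, 6.9) after, so it travelled √(1.0² + 1.1²) ≈ 1.5 units.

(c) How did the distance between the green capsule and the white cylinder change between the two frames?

+1.0

Before: roughly 3.0 units apart; after: 4.0. That's 1.0 units further apart.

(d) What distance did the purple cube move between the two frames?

2.3

The purple cube moved from about (9.6, 3.7) to (7.6, 4.8), a distance of √(2.0² + 1.1²) ≈ 2.3.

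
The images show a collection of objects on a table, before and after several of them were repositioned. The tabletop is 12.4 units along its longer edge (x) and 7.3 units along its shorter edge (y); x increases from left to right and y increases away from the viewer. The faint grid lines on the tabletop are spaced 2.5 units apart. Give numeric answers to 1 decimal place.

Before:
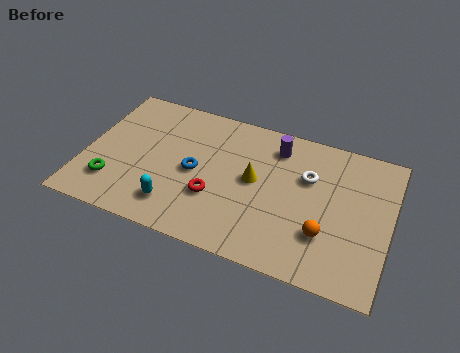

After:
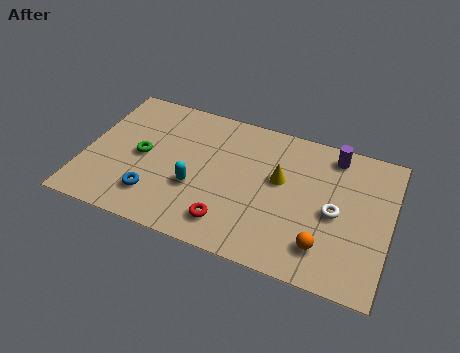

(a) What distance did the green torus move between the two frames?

2.1

The green torus was near (1.3, 1.8) before and (2.3, 3.6) after, so it travelled √(1.0² + 1.8²) ≈ 2.1 units.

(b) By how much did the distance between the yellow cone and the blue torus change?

+3.1

They were about 2.4 units apart before and 5.5 after — 3.1 units further apart.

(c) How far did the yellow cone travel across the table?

1.1

The yellow cone moved from about (6.9, 3.9) to (7.9, 4.3), a distance of √(1.0² + 0.4²) ≈ 1.1.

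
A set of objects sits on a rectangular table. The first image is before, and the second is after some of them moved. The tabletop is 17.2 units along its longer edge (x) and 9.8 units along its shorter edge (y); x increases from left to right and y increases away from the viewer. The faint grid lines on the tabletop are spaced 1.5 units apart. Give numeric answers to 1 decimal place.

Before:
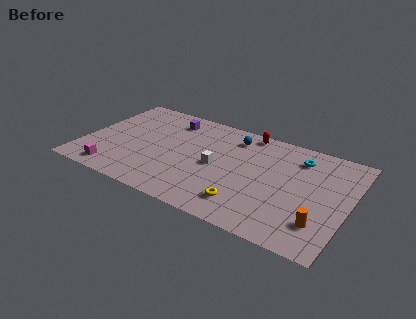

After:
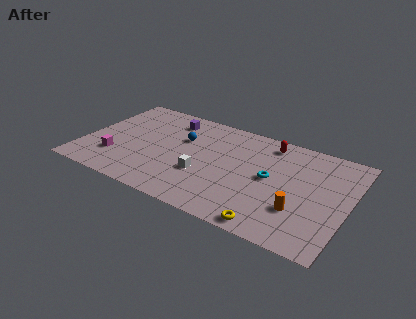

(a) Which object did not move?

the purple cube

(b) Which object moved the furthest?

the blue sphere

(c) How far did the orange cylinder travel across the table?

1.5

From (15.7, 2.4) to (14.3, 3.0), the orange cylinder covered √(1.4² + 0.6²) ≈ 1.5 units.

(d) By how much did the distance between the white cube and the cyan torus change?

-1.4

The distance was about 5.9 in the first image and 4.5 in the second, so they moved 1.4 units closer together.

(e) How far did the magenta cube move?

1.4

The magenta cube was near (2.4, 1.3) before and (2.3, 2.7) after, so it travelled √(0.1² + 1.4²) ≈ 1.4 units.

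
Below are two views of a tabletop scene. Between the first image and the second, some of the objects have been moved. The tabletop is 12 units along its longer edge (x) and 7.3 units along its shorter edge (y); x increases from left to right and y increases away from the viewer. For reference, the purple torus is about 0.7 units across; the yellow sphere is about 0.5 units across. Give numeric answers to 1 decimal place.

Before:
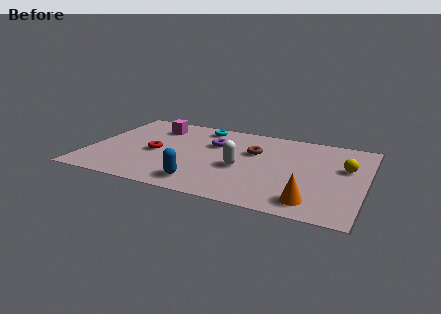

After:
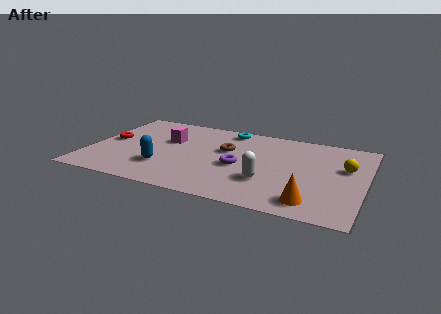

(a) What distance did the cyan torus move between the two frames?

1.2

From (4.6, 6.3) to (5.8, 6.4), the cyan torus covered √(1.2² + 0.1²) ≈ 1.2 units.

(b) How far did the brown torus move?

1.2

From (7.1, 4.7) to (5.9, 4.5), the brown torus covered √(1.2² + 0.2²) ≈ 1.2 units.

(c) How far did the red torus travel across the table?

2.2

From (2.9, 3.3) to (0.8, 3.8), the red torus covered √(2.1² + 0.5²) ≈ 2.2 units.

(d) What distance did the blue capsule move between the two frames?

2.0

From (5.2, 1.2) to (3.4, 2.1), the blue capsule covered √(1.8² + 0.9²) ≈ 2.0 units.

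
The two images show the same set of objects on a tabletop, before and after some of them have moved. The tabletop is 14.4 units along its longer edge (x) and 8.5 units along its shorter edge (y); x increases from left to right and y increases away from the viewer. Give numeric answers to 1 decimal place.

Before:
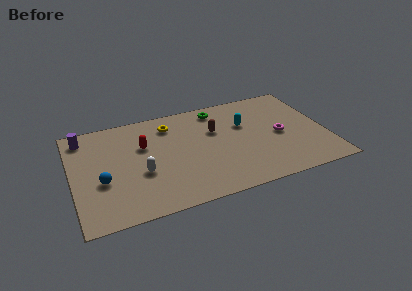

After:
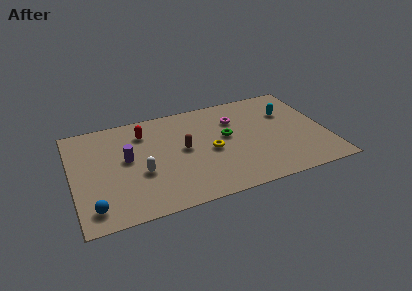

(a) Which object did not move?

the white capsule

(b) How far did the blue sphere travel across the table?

2.0

The blue sphere moved from about (1.6, 3.3) to (1.0, 1.4), a distance of √(0.6² + 1.9²) ≈ 2.0.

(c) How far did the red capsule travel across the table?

1.1

The red capsule was near (4.1, 5.5) before and (4.2, 6.6) after, so it travelled √(0.1² + 1.1²) ≈ 1.1 units.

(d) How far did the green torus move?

2.5

From (8.5, 7.3) to (8.8, 4.8), the green torus covered √(0.3² + 2.5²) ≈ 2.5 units.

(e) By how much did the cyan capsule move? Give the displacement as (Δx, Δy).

(2.5, 0.3)

The cyan capsule was at about (9.9, 5.5) and moved to about (12.4, 5.8).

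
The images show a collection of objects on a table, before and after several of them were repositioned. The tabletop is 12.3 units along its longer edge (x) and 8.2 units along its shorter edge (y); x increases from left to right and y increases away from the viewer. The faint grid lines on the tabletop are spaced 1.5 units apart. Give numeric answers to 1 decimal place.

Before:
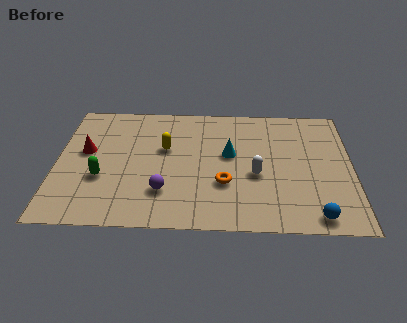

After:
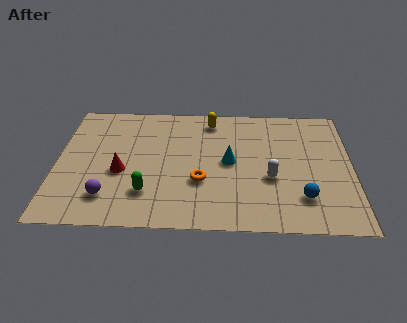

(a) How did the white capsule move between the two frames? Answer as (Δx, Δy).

(0.6, -0.2)

The white capsule started near (8.3, 3.4) and ended near (8.9, 3.2).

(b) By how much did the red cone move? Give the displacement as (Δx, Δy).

(1.5, -1.3)

From the two frames, the red cone sits at roughly (1.2, 4.7) before and (2.7, 3.4) after.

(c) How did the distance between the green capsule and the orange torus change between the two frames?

-2.8

They were about 5.1 units apart before and 2.3 after — 2.8 units closer together.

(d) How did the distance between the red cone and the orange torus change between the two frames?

-2.8

They were about 6.1 units apart before and 3.3 after — 2.8 units closer together.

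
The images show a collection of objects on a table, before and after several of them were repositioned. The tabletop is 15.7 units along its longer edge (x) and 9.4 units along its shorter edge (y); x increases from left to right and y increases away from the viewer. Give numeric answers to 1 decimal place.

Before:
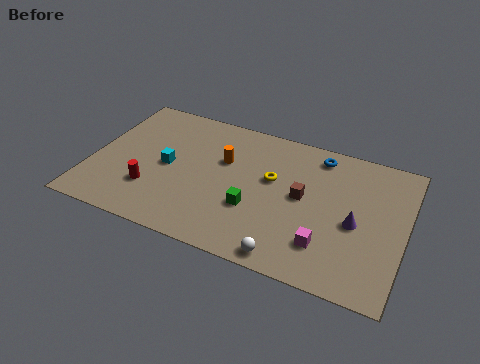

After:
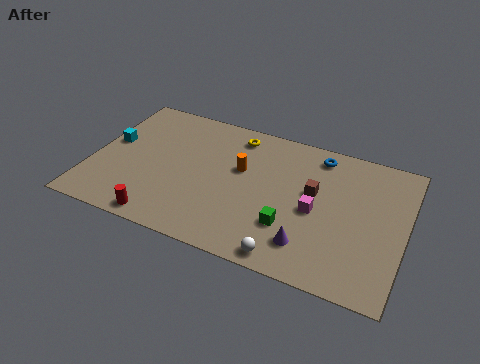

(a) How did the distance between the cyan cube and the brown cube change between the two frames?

+3.5

Before: roughly 6.8 units apart; after: 10.3. That's 3.5 units further apart.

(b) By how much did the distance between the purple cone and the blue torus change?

+1.6

The distance was about 4.5 in the first image and 6.1 in the second, so they moved 1.6 units further apart.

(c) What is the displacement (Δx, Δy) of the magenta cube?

(-0.7, 2.0)

The magenta cube started near (12.0, 2.3) and ended near (11.3, 4.3).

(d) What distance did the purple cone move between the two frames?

3.0

The purple cone was near (13.3, 4.2) before and (11.2, 2.0) after, so it travelled √(2.1² + 2.2²) ≈ 3.0 units.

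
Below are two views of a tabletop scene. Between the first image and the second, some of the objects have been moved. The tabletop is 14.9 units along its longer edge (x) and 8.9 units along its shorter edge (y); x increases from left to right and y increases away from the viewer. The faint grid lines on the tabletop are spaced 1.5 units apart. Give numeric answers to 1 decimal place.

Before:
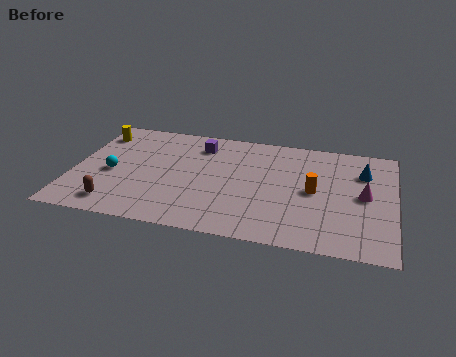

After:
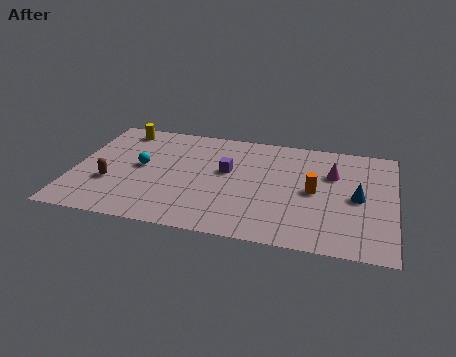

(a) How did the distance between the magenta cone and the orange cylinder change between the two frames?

-0.5

The distance was about 2.3 in the first image and 1.8 in the second, so they moved 0.5 units closer together.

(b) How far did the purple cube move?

2.4

The purple cube moved from about (5.7, 7.1) to (7.1, 5.2), a distance of √(1.4² + 1.9²) ≈ 2.4.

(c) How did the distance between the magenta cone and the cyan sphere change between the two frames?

-2.7

They were about 11.7 units apart before and 9.0 after — 2.7 units closer together.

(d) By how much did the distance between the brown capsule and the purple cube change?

-1.0

They were about 6.7 units apart before and 5.7 after — 1.0 units closer together.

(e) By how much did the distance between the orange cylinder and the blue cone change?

-1.0

Before: roughly 3.0 units apart; after: 2.0. That's 1.0 units closer together.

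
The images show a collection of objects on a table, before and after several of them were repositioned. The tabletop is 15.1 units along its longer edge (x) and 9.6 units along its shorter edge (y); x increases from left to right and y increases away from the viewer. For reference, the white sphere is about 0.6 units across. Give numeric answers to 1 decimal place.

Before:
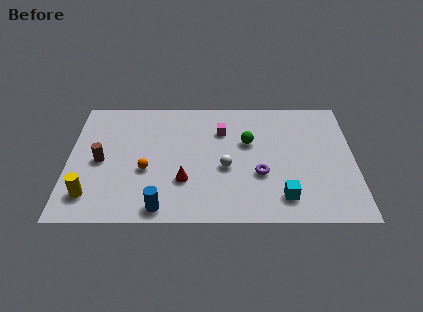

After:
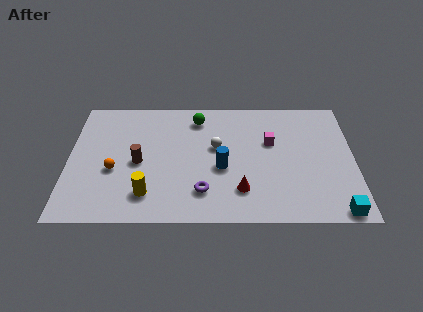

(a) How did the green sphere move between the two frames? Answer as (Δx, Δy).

(-2.7, 1.9)

The green sphere started near (9.5, 6.0) and ended near (6.8, 7.9).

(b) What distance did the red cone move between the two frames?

3.1

From (6.1, 3.0) to (9.1, 2.3), the red cone covered √(3.0² + 0.7²) ≈ 3.1 units.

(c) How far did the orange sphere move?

1.7

From (4.1, 3.8) to (2.4, 3.8), the orange sphere covered √(1.7² + 0.0²) ≈ 1.7 units.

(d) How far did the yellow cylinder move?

3.0

From (1.2, 1.9) to (4.2, 2.0), the yellow cylinder covered √(3.0² + 0.1²) ≈ 3.0 units.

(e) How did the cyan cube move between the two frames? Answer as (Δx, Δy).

(2.8, -1.0)

From the two frames, the cyan cube sits at roughly (11.3, 1.8) before and (14.1, 0.8) after.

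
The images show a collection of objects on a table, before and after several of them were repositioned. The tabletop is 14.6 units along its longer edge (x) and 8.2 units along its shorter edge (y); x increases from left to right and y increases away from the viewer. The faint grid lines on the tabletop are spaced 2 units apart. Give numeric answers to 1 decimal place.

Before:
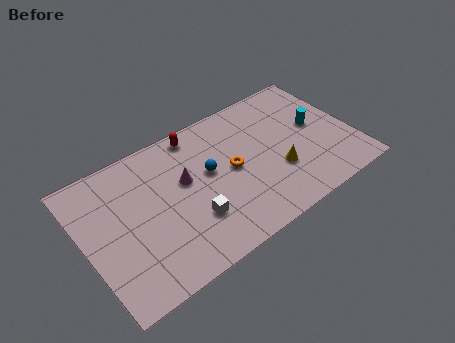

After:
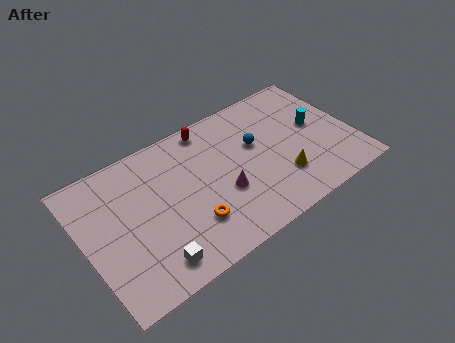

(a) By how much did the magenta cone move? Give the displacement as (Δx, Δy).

(1.8, -1.8)

The magenta cone was at about (5.5, 4.9) and moved to about (7.3, 3.1).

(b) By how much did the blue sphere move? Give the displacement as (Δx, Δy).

(2.7, 0.3)

From the two frames, the blue sphere sits at roughly (6.8, 4.7) before and (9.5, 5.0) after.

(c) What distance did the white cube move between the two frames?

2.7

The white cube was near (5.5, 2.5) before and (3.1, 1.3) after, so it travelled √(2.4² + 1.2²) ≈ 2.7 units.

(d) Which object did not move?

the cyan cylinder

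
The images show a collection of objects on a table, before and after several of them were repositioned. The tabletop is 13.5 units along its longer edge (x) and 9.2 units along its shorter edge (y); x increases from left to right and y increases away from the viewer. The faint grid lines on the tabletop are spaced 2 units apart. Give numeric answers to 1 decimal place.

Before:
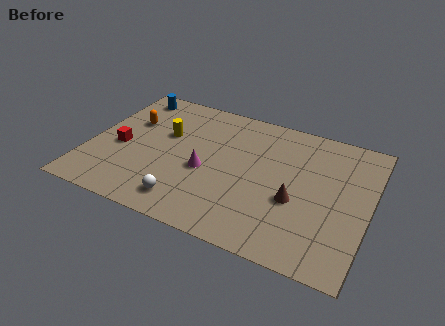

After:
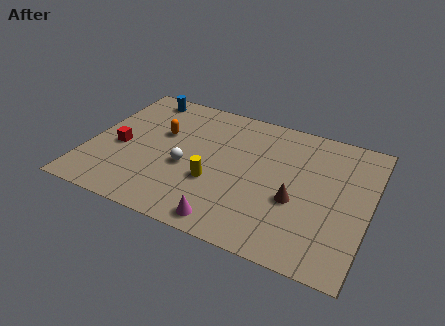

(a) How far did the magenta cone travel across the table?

3.3

The magenta cone was near (5.7, 3.9) before and (7.2, 1.0) after, so it travelled √(1.5² + 2.9²) ≈ 3.3 units.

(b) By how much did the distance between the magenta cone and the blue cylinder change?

+2.9

Before: roughly 5.9 units apart; after: 8.8. That's 2.9 units further apart.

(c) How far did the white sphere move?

2.3

The white sphere moved from about (5.1, 1.5) to (4.8, 3.8), a distance of √(0.3² + 2.3²) ≈ 2.3.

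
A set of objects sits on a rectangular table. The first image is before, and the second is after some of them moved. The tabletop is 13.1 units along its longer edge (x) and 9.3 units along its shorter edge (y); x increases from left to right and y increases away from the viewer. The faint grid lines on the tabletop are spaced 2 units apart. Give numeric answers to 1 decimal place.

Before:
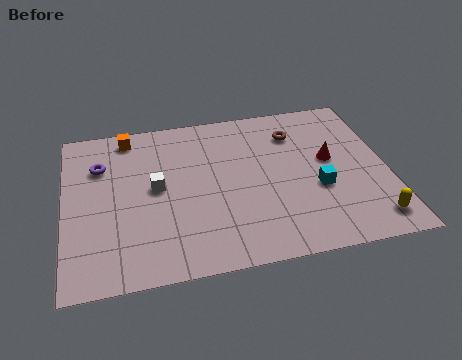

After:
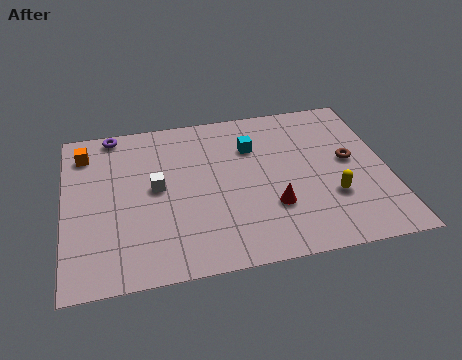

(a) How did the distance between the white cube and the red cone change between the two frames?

-2.1

Before: roughly 7.1 units apart; after: 5.0. That's 2.1 units closer together.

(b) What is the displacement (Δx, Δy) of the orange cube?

(-1.8, -0.7)

The orange cube started near (2.7, 8.2) and ended near (0.9, 7.5).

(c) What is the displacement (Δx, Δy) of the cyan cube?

(-2.5, 3.0)

The cyan cube was at about (10.2, 3.6) and moved to about (7.7, 6.6).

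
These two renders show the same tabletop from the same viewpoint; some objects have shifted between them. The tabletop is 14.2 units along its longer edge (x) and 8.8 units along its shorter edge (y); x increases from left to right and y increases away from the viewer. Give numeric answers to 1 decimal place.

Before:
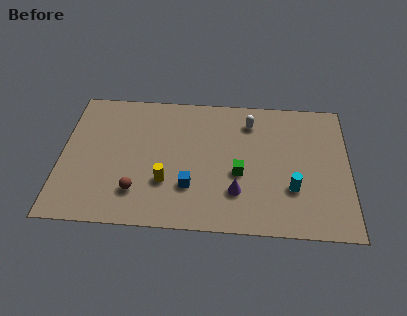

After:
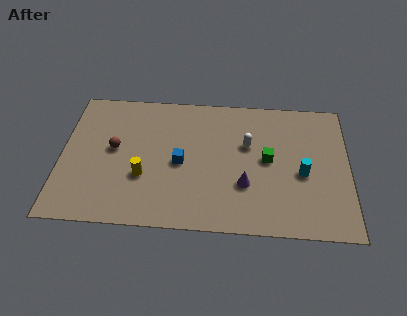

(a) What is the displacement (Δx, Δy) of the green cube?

(1.4, 1.0)

The green cube started near (8.8, 3.6) and ended near (10.2, 4.6).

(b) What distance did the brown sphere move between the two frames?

3.0

From (3.8, 2.1) to (2.6, 4.8), the brown sphere covered √(1.2² + 2.7²) ≈ 3.0 units.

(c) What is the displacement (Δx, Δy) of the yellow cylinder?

(-1.1, 0.3)

From the two frames, the yellow cylinder sits at roughly (5.2, 2.8) before and (4.1, 3.1) after.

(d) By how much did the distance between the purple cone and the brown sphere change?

+1.9

Before: roughly 4.9 units apart; after: 6.8. That's 1.9 units further apart.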